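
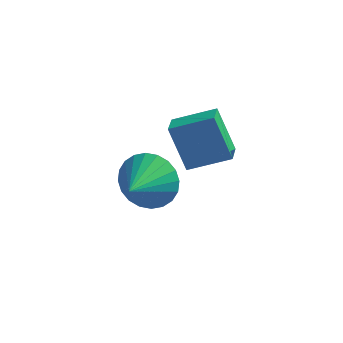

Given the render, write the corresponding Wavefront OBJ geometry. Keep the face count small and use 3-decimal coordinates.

v -3.254 -1.259 -0.747
v -2.737 -0.864 0.038
v -3.466 -2.561 0.047
v -3.108 -0.751 0.125
v -3.502 -0.714 0.079
v -3.858 -0.761 -0.093
v -4.122 -0.884 -0.364
v -4.253 -1.063 -0.694
v -4.233 -1.273 -1.032
v -4.064 -1.48 -1.326
v -3.771 -1.654 -1.533
v -3.399 -1.767 -1.619
v -3.006 -1.803 -1.573
v -2.65 -1.757 -1.401
v -2.386 -1.634 -1.13
v -2.254 -1.454 -0.8
v -2.274 -1.245 -0.462
v -2.444 -1.038 -0.168
v -3.527 2.251 -1.211
v -3.413 1.43 -0.86
v -2.132 2.689 -0.637
v -2.019 1.868 -0.287
v -2.761 1.732 -2.673
v -2.648 0.911 -2.323
v -1.367 2.17 -2.1
v -1.253 1.349 -1.749
f 2 1 4
f 2 4 3
f 4 1 5
f 4 5 3
f 5 1 6
f 5 6 3
f 6 1 7
f 6 7 3
f 7 1 8
f 7 8 3
f 8 1 9
f 8 9 3
f 9 1 10
f 9 10 3
f 10 1 11
f 10 11 3
f 11 1 12
f 11 12 3
f 12 1 13
f 12 13 3
f 13 1 14
f 13 14 3
f 14 1 15
f 14 15 3
f 15 1 16
f 15 16 3
f 16 1 17
f 16 17 3
f 17 1 18
f 17 18 3
f 18 1 2
f 18 2 3
f 20 22 19
f 23 20 19
f 19 22 21
f 21 23 19
f 20 26 22
f 24 20 23
f 24 26 20
f 22 26 21
f 25 23 21
f 21 26 25
f 25 24 23
f 26 24 25



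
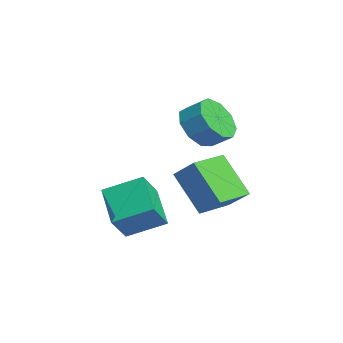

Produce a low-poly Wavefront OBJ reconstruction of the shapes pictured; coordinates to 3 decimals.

v -0.537 2.171 -1
v 0.331 2.777 -0.146
v -1.461 3.477 -0.988
v -0.593 4.083 -0.134
v 0.553 2.957 -2.666
v 1.421 3.563 -1.812
v -0.371 4.263 -2.654
v 0.497 4.869 -1.8
v -0.353 -0.027 -2.324
v -0.027 1.471 -1.636
v 1.247 0.101 -3.359
v 1.573 1.599 -2.671
v 0.367 -0.659 -1.289
v 0.693 0.839 -0.601
v 1.967 -0.531 -2.324
v 2.293 0.967 -1.636
v -0.396 3.04 1.403
v -0.069 3.538 0.527
v 0.403 4.237 1.1
v 0.076 3.74 1.977
v -0.711 3.801 0.736
v -0.239 4.5 1.309
v -1.207 3.708 1.257
v -0.734 4.407 1.83
v -1.322 3.302 1.847
v -0.85 4.002 2.42
v -1.005 2.774 2.229
v -0.533 3.474 2.803
v -0.402 2.371 2.225
v 0.07 3.07 2.798
v 0.203 2.281 1.837
v 0.675 2.98 2.41
v 0.528 2.546 1.245
v 1 3.245 1.818
v 0.421 3.043 0.728
v 0.893 3.742 1.301
f 2 4 1
f 5 2 1
f 1 4 3
f 3 5 1
f 2 8 4
f 6 2 5
f 6 8 2
f 4 8 3
f 7 5 3
f 3 8 7
f 7 6 5
f 8 6 7
f 10 12 9
f 13 10 9
f 9 12 11
f 11 13 9
f 10 16 12
f 14 10 13
f 14 16 10
f 12 16 11
f 15 13 11
f 11 16 15
f 15 14 13
f 16 14 15
f 18 17 21
f 18 21 19
f 19 21 22
f 19 22 20
f 21 17 23
f 21 23 22
f 22 23 24
f 22 24 20
f 23 17 25
f 23 25 24
f 24 25 26
f 24 26 20
f 25 17 27
f 25 27 26
f 26 27 28
f 26 28 20
f 27 17 29
f 27 29 28
f 28 29 30
f 28 30 20
f 29 17 31
f 29 31 30
f 30 31 32
f 30 32 20
f 31 17 33
f 31 33 32
f 32 33 34
f 32 34 20
f 33 17 35
f 33 35 34
f 34 35 36
f 34 36 20
f 35 17 18
f 35 18 36
f 36 18 19
f 36 19 20



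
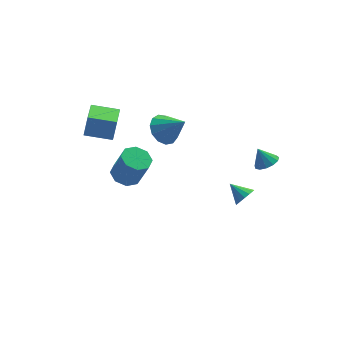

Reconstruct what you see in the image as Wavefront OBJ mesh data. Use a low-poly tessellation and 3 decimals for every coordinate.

v 2.611 -1.417 -3.641
v 2.966 -1.573 -3.106
v 2.169 -0.503 -3.079
v 3.167 -1.365 -3.288
v 3.218 -1.17 -3.564
v 3.108 -1.042 -3.86
v 2.864 -1.014 -4.098
v 2.552 -1.094 -4.213
v 2.256 -1.261 -4.175
v 2.056 -1.469 -3.993
v 2.004 -1.664 -3.717
v 2.115 -1.792 -3.421
v 2.359 -1.82 -3.183
v 2.67 -1.74 -3.068
v -0.724 1.434 1.153
v -0.105 1.116 0.491
v 0.024 0.486 2.307
v 0.119 1.558 0.709
v 0.074 1.96 1.068
v -0.223 2.195 1.454
v -0.68 2.189 1.744
v -1.15 1.942 1.846
v -1.485 1.534 1.728
v -1.579 1.094 1.428
v -1.4 0.762 1.04
v -1.007 0.643 0.688
v -0.524 0.775 0.483
v 2.6 -3.572 1.366
v 2.984 -4.018 1.727
v 2.3 -3.128 2.234
v 3.213 -3.713 1.65
v 3.247 -3.364 1.483
v 3.076 -3.08 1.279
v 2.754 -2.953 1.103
v 2.383 -3.022 1.01
v 2.081 -3.266 1.03
v 1.943 -3.607 1.157
v 2.015 -3.937 1.35
v 2.272 -4.151 1.548
v 2.633 -4.181 1.689
v -4.55 3.069 0.875
v -4.234 3.205 2.118
v -3.793 4.367 0.54
v -3.477 4.503 1.783
v -3.263 2.257 0.637
v -2.947 2.393 1.88
v -2.506 3.555 0.302
v -2.19 3.691 1.545
v -2.706 1.975 -2.333
v -1.926 1.711 -2.615
v -1.495 1.222 -0.97
v -2.274 1.485 -0.687
v -1.926 2.349 -2.426
v -1.495 1.86 -0.78
v -2.383 2.768 -2.181
v -1.951 2.279 -0.536
v -3.028 2.722 -2.026
v -2.597 2.233 -0.38
v -3.485 2.238 -2.05
v -3.054 1.749 -0.405
v -3.485 1.6 -2.24
v -3.054 1.111 -0.594
v -3.029 1.181 -2.484
v -2.597 0.692 -0.839
v -2.383 1.227 -2.64
v -1.952 0.738 -0.994
f 2 1 4
f 2 4 3
f 4 1 5
f 4 5 3
f 5 1 6
f 5 6 3
f 6 1 7
f 6 7 3
f 7 1 8
f 7 8 3
f 8 1 9
f 8 9 3
f 9 1 10
f 9 10 3
f 10 1 11
f 10 11 3
f 11 1 12
f 11 12 3
f 12 1 13
f 12 13 3
f 13 1 14
f 13 14 3
f 14 1 2
f 14 2 3
f 16 15 18
f 16 18 17
f 18 15 19
f 18 19 17
f 19 15 20
f 19 20 17
f 20 15 21
f 20 21 17
f 21 15 22
f 21 22 17
f 22 15 23
f 22 23 17
f 23 15 24
f 23 24 17
f 24 15 25
f 24 25 17
f 25 15 26
f 25 26 17
f 26 15 27
f 26 27 17
f 27 15 16
f 27 16 17
f 29 28 31
f 29 31 30
f 31 28 32
f 31 32 30
f 32 28 33
f 32 33 30
f 33 28 34
f 33 34 30
f 34 28 35
f 34 35 30
f 35 28 36
f 35 36 30
f 36 28 37
f 36 37 30
f 37 28 38
f 37 38 30
f 38 28 39
f 38 39 30
f 39 28 40
f 39 40 30
f 40 28 29
f 40 29 30
f 42 44 41
f 45 42 41
f 41 44 43
f 43 45 41
f 42 48 44
f 46 42 45
f 46 48 42
f 44 48 43
f 47 45 43
f 43 48 47
f 47 46 45
f 48 46 47
f 50 49 53
f 50 53 51
f 51 53 54
f 51 54 52
f 53 49 55
f 53 55 54
f 54 55 56
f 54 56 52
f 55 49 57
f 55 57 56
f 56 57 58
f 56 58 52
f 57 49 59
f 57 59 58
f 58 59 60
f 58 60 52
f 59 49 61
f 59 61 60
f 60 61 62
f 60 62 52
f 61 49 63
f 61 63 62
f 62 63 64
f 62 64 52
f 63 49 65
f 63 65 64
f 64 65 66
f 64 66 52
f 65 49 50
f 65 50 66
f 66 50 51
f 66 51 52



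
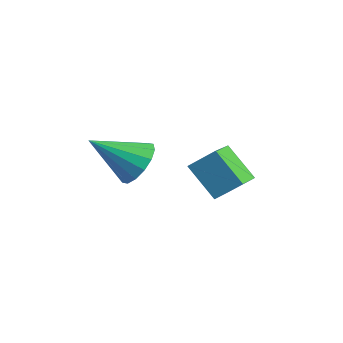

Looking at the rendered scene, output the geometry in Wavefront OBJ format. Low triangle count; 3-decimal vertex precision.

v 0.039 1.119 2.669
v 0.605 0.675 2.548
v -0.599 0.061 3.571
v 0.702 0.876 2.853
v 0.621 1.143 3.108
v 0.384 1.403 3.246
v 0.055 1.587 3.229
v -0.279 1.646 3.062
v -0.528 1.563 2.79
v -0.624 1.362 2.485
v -0.543 1.096 2.229
v -0.306 0.835 2.092
v 0.023 0.651 2.109
v 0.357 0.593 2.276
v 3.107 1.277 2.956
v 2.266 1.076 3.759
v 2.601 2.031 2.615
v 1.76 1.831 3.418
v 3.52 1.809 3.522
v 2.679 1.609 4.325
v 3.014 2.564 3.181
v 2.173 2.363 3.984
f 2 1 4
f 2 4 3
f 4 1 5
f 4 5 3
f 5 1 6
f 5 6 3
f 6 1 7
f 6 7 3
f 7 1 8
f 7 8 3
f 8 1 9
f 8 9 3
f 9 1 10
f 9 10 3
f 10 1 11
f 10 11 3
f 11 1 12
f 11 12 3
f 12 1 13
f 12 13 3
f 13 1 14
f 13 14 3
f 14 1 2
f 14 2 3
f 16 18 15
f 19 16 15
f 15 18 17
f 17 19 15
f 16 22 18
f 20 16 19
f 20 22 16
f 18 22 17
f 21 19 17
f 17 22 21
f 21 20 19
f 22 20 21



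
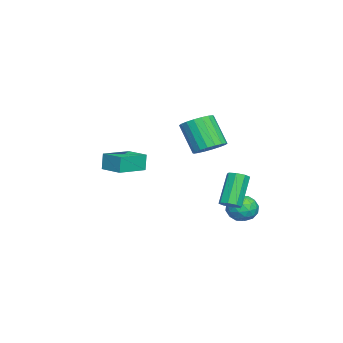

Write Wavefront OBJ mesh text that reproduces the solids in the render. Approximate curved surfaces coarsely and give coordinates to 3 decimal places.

v 0.066 3.522 -2.076
v 0.484 3.966 -1.849
v -0.729 4.182 -0.038
v -1.146 3.738 -0.264
v 0.117 4.169 -2.118
v -1.095 4.384 -0.307
v -0.279 3.993 -2.362
v -1.491 4.208 -0.551
v -0.473 3.541 -2.439
v -1.685 3.757 -0.627
v -0.351 3.078 -2.302
v -1.564 3.294 -0.491
v 0.015 2.876 -2.033
v -1.197 3.091 -0.222
v 0.411 3.052 -1.789
v -0.801 3.267 0.022
v 0.605 3.503 -1.713
v -0.607 3.719 0.099
v -0.266 -3.754 -0.102
v -0.457 -3.732 0.991
v -1.862 -2.694 -0.403
v -2.054 -2.672 0.69
v 0.514 -2.548 0.01
v 0.322 -2.526 1.103
v -1.083 -1.488 -0.291
v -1.274 -1.466 0.802
v 1.826 2.767 2.749
v 2.725 2.817 3.136
v 2.033 1.922 4.858
v 1.134 1.873 4.471
v 2.545 3.194 3.26
v 1.853 2.3 4.982
v 2.223 3.487 3.283
v 1.531 2.593 5.004
v 1.822 3.638 3.2
v 1.13 2.743 4.921
v 1.422 3.616 3.027
v 0.73 2.721 4.749
v 1.102 3.425 2.8
v 0.41 2.531 4.522
v 0.925 3.105 2.563
v 0.233 2.211 4.284
v 0.927 2.718 2.362
v 0.235 1.823 4.084
v 1.107 2.34 2.238
v 0.415 1.446 3.96
v 1.429 2.047 2.216
v 0.737 1.153 3.937
v 1.83 1.897 2.299
v 1.138 1.002 4.02
v 2.23 1.919 2.471
v 1.538 1.024 4.193
v 2.55 2.109 2.698
v 1.858 1.215 4.42
v 2.727 2.429 2.936
v 2.035 1.535 4.657
v -2.958 4.094 -3.654
v -2.169 4.661 -3.476
v -2.231 2.859 -2.944
v -1.442 3.426 -2.766
v -2.29 3.596 -2.289
v -2.74 4.36 -2.727
v -1.66 3.16 -3.693
v -2.11 3.924 -4.131
v -1.367 4.084 -3.5
v -1.756 4.354 -2.632
v -2.644 3.166 -3.788
v -3.033 3.436 -2.92
v -2.627 4.486 -3.627
v -1.773 3.034 -2.793
v -2.271 3.134 -2.512
v -1.807 3.468 -2.408
v -2.963 4.309 -3.187
v -2.499 4.642 -3.083
v -2.57 4.016 -2.385
v -1.901 2.878 -3.337
v -1.437 3.211 -3.233
v -2.593 4.052 -4.012
v -2.129 4.386 -3.908
v -1.83 3.504 -4.035
v -1.692 4.48 -3.537
v -1.264 3.754 -3.12
v -1.393 3.598 -3.664
v -1.657 4.047 -3.922
v -1.921 4.639 -3.027
v -1.493 3.913 -2.61
v -1.992 4.013 -2.329
v -2.256 4.461 -2.587
v -1.449 4.3 -3.041
v -2.907 3.607 -3.81
v -2.479 2.881 -3.393
v -2.144 3.059 -3.833
v -2.408 3.507 -4.091
v -3.136 3.766 -3.3
v -2.708 3.04 -2.883
v -2.743 3.473 -2.498
v -3.007 3.922 -2.756
v -2.951 3.22 -3.379
f 2 1 5
f 2 5 3
f 3 5 6
f 3 6 4
f 5 1 7
f 5 7 6
f 6 7 8
f 6 8 4
f 7 1 9
f 7 9 8
f 8 9 10
f 8 10 4
f 9 1 11
f 9 11 10
f 10 11 12
f 10 12 4
f 11 1 13
f 11 13 12
f 12 13 14
f 12 14 4
f 13 1 15
f 13 15 14
f 14 15 16
f 14 16 4
f 15 1 17
f 15 17 16
f 16 17 18
f 16 18 4
f 17 1 2
f 17 2 18
f 18 2 3
f 18 3 4
f 20 22 19
f 23 20 19
f 19 22 21
f 21 23 19
f 20 26 22
f 24 20 23
f 24 26 20
f 22 26 21
f 25 23 21
f 21 26 25
f 25 24 23
f 26 24 25
f 28 27 31
f 28 31 29
f 29 31 32
f 29 32 30
f 31 27 33
f 31 33 32
f 32 33 34
f 32 34 30
f 33 27 35
f 33 35 34
f 34 35 36
f 34 36 30
f 35 27 37
f 35 37 36
f 36 37 38
f 36 38 30
f 37 27 39
f 37 39 38
f 38 39 40
f 38 40 30
f 39 27 41
f 39 41 40
f 40 41 42
f 40 42 30
f 41 27 43
f 41 43 42
f 42 43 44
f 42 44 30
f 43 27 45
f 43 45 44
f 44 45 46
f 44 46 30
f 45 27 47
f 45 47 46
f 46 47 48
f 46 48 30
f 47 27 49
f 47 49 48
f 48 49 50
f 48 50 30
f 49 27 51
f 49 51 50
f 50 51 52
f 50 52 30
f 51 27 53
f 51 53 52
f 52 53 54
f 52 54 30
f 53 27 55
f 53 55 54
f 54 55 56
f 54 56 30
f 55 27 28
f 55 28 56
f 56 28 29
f 56 29 30
f 57 94 73
f 94 68 97
f 73 97 62
f 94 97 73
f 57 73 69
f 73 62 74
f 69 74 58
f 73 74 69
f 57 69 78
f 69 58 79
f 78 79 64
f 69 79 78
f 57 78 90
f 78 64 93
f 90 93 67
f 78 93 90
f 57 90 94
f 90 67 98
f 94 98 68
f 90 98 94
f 58 74 85
f 74 62 88
f 85 88 66
f 74 88 85
f 62 97 75
f 97 68 96
f 75 96 61
f 97 96 75
f 68 98 95
f 98 67 91
f 95 91 59
f 98 91 95
f 67 93 92
f 93 64 80
f 92 80 63
f 93 80 92
f 64 79 84
f 79 58 81
f 84 81 65
f 79 81 84
f 60 86 72
f 86 66 87
f 72 87 61
f 86 87 72
f 60 72 70
f 72 61 71
f 70 71 59
f 72 71 70
f 60 70 77
f 70 59 76
f 77 76 63
f 70 76 77
f 60 77 82
f 77 63 83
f 82 83 65
f 77 83 82
f 60 82 86
f 82 65 89
f 86 89 66
f 82 89 86
f 61 87 75
f 87 66 88
f 75 88 62
f 87 88 75
f 59 71 95
f 71 61 96
f 95 96 68
f 71 96 95
f 63 76 92
f 76 59 91
f 92 91 67
f 76 91 92
f 65 83 84
f 83 63 80
f 84 80 64
f 83 80 84
f 66 89 85
f 89 65 81
f 85 81 58
f 89 81 85



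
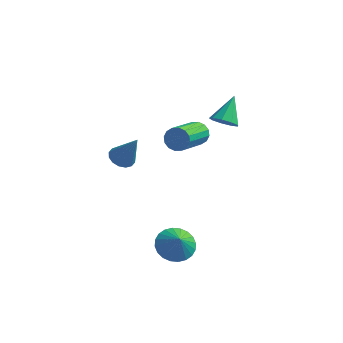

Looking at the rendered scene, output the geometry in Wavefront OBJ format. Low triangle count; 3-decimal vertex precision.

v 2.428 0.494 1.487
v 2.75 0.2 1.005
v 2.414 -1.688 1.931
v 2.092 -1.394 2.413
v 2.984 0.272 1.235
v 2.648 -1.617 2.161
v 3.07 0.403 1.533
v 2.734 -1.486 2.459
v 2.983 0.558 1.819
v 2.647 -1.33 2.745
v 2.748 0.696 2.015
v 2.412 -1.192 2.942
v 2.427 0.781 2.07
v 2.091 -1.108 2.997
v 2.106 0.788 1.969
v 1.77 -1.1 2.895
v 1.872 0.717 1.739
v 1.536 -1.172 2.665
v 1.786 0.586 1.441
v 1.45 -1.303 2.367
v 1.873 0.43 1.155
v 1.537 -1.458 2.081
v 2.108 0.292 0.958
v 1.772 -1.596 1.885
v 2.429 0.208 0.903
v 2.093 -1.681 1.83
v 2.351 -2.404 -4.264
v 2.969 -1.665 -4.155
v 2.709 -2.836 -3.376
v 2.666 -1.536 -3.969
v 2.315 -1.538 -3.829
v 1.969 -1.673 -3.754
v 1.681 -1.919 -3.758
v 1.495 -2.239 -3.838
v 1.44 -2.584 -3.983
v 1.523 -2.901 -4.171
v 1.732 -3.144 -4.373
v 2.036 -3.273 -4.559
v 2.387 -3.27 -4.699
v 2.733 -3.136 -4.773
v 3.021 -2.89 -4.77
v 3.206 -2.57 -4.69
v 3.262 -2.225 -4.545
v 3.179 -1.907 -4.357
v -0.207 -2.306 1.28
v 0.373 -2.193 0.986
v 0.587 -2.434 2.8
v 0.256 -1.884 1.073
v 0.015 -1.688 1.216
v -0.286 -1.658 1.375
v -0.565 -1.801 1.509
v -0.749 -2.08 1.582
v -0.787 -2.42 1.573
v -0.67 -2.729 1.486
v -0.429 -2.924 1.344
v -0.129 -2.955 1.185
v 0.151 -2.811 1.05
v 0.334 -2.532 0.978
v 3.18 2.377 1.045
v 3.667 1.986 1.422
v 3.32 3.563 2.095
v 3.9 2.263 1.078
v 3.796 2.593 0.719
v 3.404 2.823 0.512
v 2.907 2.844 0.555
v 2.538 2.646 0.827
v 2.469 2.323 1.201
v 2.733 2.025 1.502
v 3.206 1.892 1.59
f 2 1 5
f 2 5 3
f 3 5 6
f 3 6 4
f 5 1 7
f 5 7 6
f 6 7 8
f 6 8 4
f 7 1 9
f 7 9 8
f 8 9 10
f 8 10 4
f 9 1 11
f 9 11 10
f 10 11 12
f 10 12 4
f 11 1 13
f 11 13 12
f 12 13 14
f 12 14 4
f 13 1 15
f 13 15 14
f 14 15 16
f 14 16 4
f 15 1 17
f 15 17 16
f 16 17 18
f 16 18 4
f 17 1 19
f 17 19 18
f 18 19 20
f 18 20 4
f 19 1 21
f 19 21 20
f 20 21 22
f 20 22 4
f 21 1 23
f 21 23 22
f 22 23 24
f 22 24 4
f 23 1 25
f 23 25 24
f 24 25 26
f 24 26 4
f 25 1 2
f 25 2 26
f 26 2 3
f 26 3 4
f 28 27 30
f 28 30 29
f 30 27 31
f 30 31 29
f 31 27 32
f 31 32 29
f 32 27 33
f 32 33 29
f 33 27 34
f 33 34 29
f 34 27 35
f 34 35 29
f 35 27 36
f 35 36 29
f 36 27 37
f 36 37 29
f 37 27 38
f 37 38 29
f 38 27 39
f 38 39 29
f 39 27 40
f 39 40 29
f 40 27 41
f 40 41 29
f 41 27 42
f 41 42 29
f 42 27 43
f 42 43 29
f 43 27 44
f 43 44 29
f 44 27 28
f 44 28 29
f 46 45 48
f 46 48 47
f 48 45 49
f 48 49 47
f 49 45 50
f 49 50 47
f 50 45 51
f 50 51 47
f 51 45 52
f 51 52 47
f 52 45 53
f 52 53 47
f 53 45 54
f 53 54 47
f 54 45 55
f 54 55 47
f 55 45 56
f 55 56 47
f 56 45 57
f 56 57 47
f 57 45 58
f 57 58 47
f 58 45 46
f 58 46 47
f 60 59 62
f 60 62 61
f 62 59 63
f 62 63 61
f 63 59 64
f 63 64 61
f 64 59 65
f 64 65 61
f 65 59 66
f 65 66 61
f 66 59 67
f 66 67 61
f 67 59 68
f 67 68 61
f 68 59 69
f 68 69 61
f 69 59 60
f 69 60 61



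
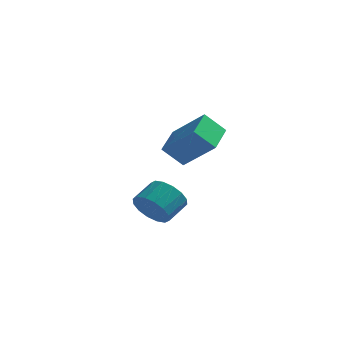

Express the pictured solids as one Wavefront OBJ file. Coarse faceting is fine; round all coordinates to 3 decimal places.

v 0.544 -0.977 0.089
v 1.209 -1.016 -0.316
v 1.562 -0.201 0.186
v 0.896 -0.163 0.591
v 0.968 -0.777 -0.534
v 1.321 0.038 -0.032
v 0.613 -0.592 -0.585
v 0.965 0.223 -0.083
v 0.239 -0.51 -0.456
v 0.592 0.305 0.046
v -0.053 -0.553 -0.18
v 0.3 0.262 0.322
v -0.185 -0.71 0.167
v 0.168 0.105 0.669
v -0.122 -0.939 0.494
v 0.231 -0.124 0.996
v 0.119 -1.178 0.712
v 0.472 -0.363 1.214
v 0.475 -1.363 0.763
v 0.827 -0.548 1.265
v 0.848 -1.445 0.634
v 1.201 -0.63 1.136
v 1.14 -1.402 0.358
v 1.493 -0.587 0.86
v 1.272 -1.245 0.011
v 1.625 -0.43 0.513
v -0.413 2.787 1.55
v 0.901 2.458 2.657
v -0.447 4.108 1.982
v 0.867 3.779 3.09
v 0.313 3.061 0.77
v 1.627 2.732 1.878
v 0.279 4.382 1.203
v 1.593 4.053 2.31
f 2 1 5
f 2 5 3
f 3 5 6
f 3 6 4
f 5 1 7
f 5 7 6
f 6 7 8
f 6 8 4
f 7 1 9
f 7 9 8
f 8 9 10
f 8 10 4
f 9 1 11
f 9 11 10
f 10 11 12
f 10 12 4
f 11 1 13
f 11 13 12
f 12 13 14
f 12 14 4
f 13 1 15
f 13 15 14
f 14 15 16
f 14 16 4
f 15 1 17
f 15 17 16
f 16 17 18
f 16 18 4
f 17 1 19
f 17 19 18
f 18 19 20
f 18 20 4
f 19 1 21
f 19 21 20
f 20 21 22
f 20 22 4
f 21 1 23
f 21 23 22
f 22 23 24
f 22 24 4
f 23 1 25
f 23 25 24
f 24 25 26
f 24 26 4
f 25 1 2
f 25 2 26
f 26 2 3
f 26 3 4
f 28 30 27
f 31 28 27
f 27 30 29
f 29 31 27
f 28 34 30
f 32 28 31
f 32 34 28
f 30 34 29
f 33 31 29
f 29 34 33
f 33 32 31
f 34 32 33



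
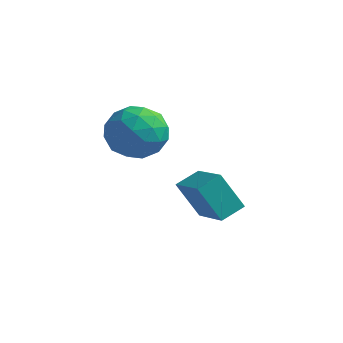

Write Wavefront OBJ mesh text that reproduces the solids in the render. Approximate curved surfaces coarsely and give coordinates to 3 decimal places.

v 1.686 2.74 0.108
v 2.065 3.576 0.453
v 0.334 3.636 -0.576
v 0.713 4.471 -0.231
v 2.487 2.929 -1.229
v 2.866 3.764 -0.884
v 1.135 3.824 -1.913
v 1.514 4.66 -1.568
v -0.998 2.88 2.321
v -0.09 2.833 1.659
v -0.37 1.467 3.281
v 0.538 1.42 2.619
v 0.4 2.286 3.324
v 0.012 3.159 2.731
v -0.472 1.141 2.209
v -0.86 2.014 1.616
v 0.235 1.759 1.589
v 0.774 2.466 2.278
v -1.234 1.834 2.662
v -0.695 2.541 3.351
v -0.6 2.981 1.906
v 0.14 1.319 3.034
v 0.058 1.828 3.449
v 0.592 1.801 3.059
v -0.539 3.172 2.536
v -0.006 3.145 2.146
v 0.283 2.823 3.125
v -0.454 1.155 2.794
v 0.079 1.128 2.404
v -1.052 2.499 1.881
v -0.518 2.472 1.491
v -0.743 1.477 1.815
v 0.125 2.322 1.475
v 0.495 1.491 2.04
v -0.099 1.327 1.799
v -0.327 1.84 1.45
v 0.442 2.738 1.88
v 0.812 1.907 2.445
v 0.731 2.416 2.859
v 0.502 2.929 2.51
v 0.633 2.106 1.84
v -1.272 2.393 2.495
v -0.902 1.562 3.06
v -0.962 1.371 2.43
v -1.191 1.884 2.081
v -0.955 2.809 2.9
v -0.585 1.978 3.465
v -0.133 2.46 3.49
v -0.361 2.973 3.141
v -1.093 2.194 3.1
f 2 4 1
f 5 2 1
f 1 4 3
f 3 5 1
f 2 8 4
f 6 2 5
f 6 8 2
f 4 8 3
f 7 5 3
f 3 8 7
f 7 6 5
f 8 6 7
f 9 46 25
f 46 20 49
f 25 49 14
f 46 49 25
f 9 25 21
f 25 14 26
f 21 26 10
f 25 26 21
f 9 21 30
f 21 10 31
f 30 31 16
f 21 31 30
f 9 30 42
f 30 16 45
f 42 45 19
f 30 45 42
f 9 42 46
f 42 19 50
f 46 50 20
f 42 50 46
f 10 26 37
f 26 14 40
f 37 40 18
f 26 40 37
f 14 49 27
f 49 20 48
f 27 48 13
f 49 48 27
f 20 50 47
f 50 19 43
f 47 43 11
f 50 43 47
f 19 45 44
f 45 16 32
f 44 32 15
f 45 32 44
f 16 31 36
f 31 10 33
f 36 33 17
f 31 33 36
f 12 38 24
f 38 18 39
f 24 39 13
f 38 39 24
f 12 24 22
f 24 13 23
f 22 23 11
f 24 23 22
f 12 22 29
f 22 11 28
f 29 28 15
f 22 28 29
f 12 29 34
f 29 15 35
f 34 35 17
f 29 35 34
f 12 34 38
f 34 17 41
f 38 41 18
f 34 41 38
f 13 39 27
f 39 18 40
f 27 40 14
f 39 40 27
f 11 23 47
f 23 13 48
f 47 48 20
f 23 48 47
f 15 28 44
f 28 11 43
f 44 43 19
f 28 43 44
f 17 35 36
f 35 15 32
f 36 32 16
f 35 32 36
f 18 41 37
f 41 17 33
f 37 33 10
f 41 33 37



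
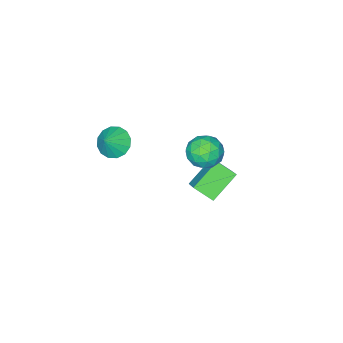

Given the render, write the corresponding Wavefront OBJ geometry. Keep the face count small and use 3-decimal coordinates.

v 2.224 0.022 3.234
v 2.64 0.738 2.655
v 3.076 0.218 4.086
v 2.288 0.989 2.948
v 1.919 0.981 3.319
v 1.632 0.716 3.666
v 1.504 0.265 3.898
v 1.569 -0.251 3.952
v 1.809 -0.694 3.813
v 2.161 -0.945 3.52
v 2.53 -0.937 3.149
v 2.817 -0.672 2.802
v 2.945 -0.221 2.57
v 2.88 0.295 2.516
v -5.444 1.24 -3.867
v -4.923 0.173 -3.088
v -4.671 2.428 -2.758
v -4.15 1.361 -1.979
v -3.67 1.219 -5.081
v -3.149 0.152 -4.302
v -2.897 2.407 -3.972
v -2.376 1.34 -3.193
v -2.571 3.082 1.616
v -1.496 2.744 1.476
v -3.124 1.836 0.384
v -2.049 1.498 0.244
v -2.588 1.288 1.221
v -2.247 2.058 1.983
v -2.373 2.522 -0.123
v -2.032 3.292 0.639
v -1.374 2.398 0.402
v -1.507 1.635 1.233
v -3.113 2.945 0.627
v -3.246 2.182 1.458
v -1.986 3.022 1.654
v -2.634 1.558 0.206
v -2.951 1.434 0.78
v -2.32 1.235 0.698
v -2.426 2.619 1.952
v -1.795 2.42 1.87
v -2.436 1.565 1.72
v -2.825 2.16 -0.01
v -2.194 1.961 -0.092
v -2.3 3.345 1.162
v -1.669 3.146 1.08
v -2.184 3.015 0.14
v -1.282 2.62 0.941
v -1.606 1.888 0.216
v -1.797 2.49 0.001
v -1.597 2.942 0.448
v -1.36 2.172 1.429
v -1.684 1.439 0.705
v -2.001 1.316 1.279
v -1.8 1.768 1.727
v -1.288 1.968 0.797
v -2.936 3.141 1.155
v -3.26 2.408 0.431
v -2.82 2.812 0.133
v -2.619 3.264 0.581
v -3.014 2.692 1.644
v -3.338 1.96 0.919
v -3.023 1.638 1.412
v -2.823 2.09 1.859
v -3.332 2.612 1.063
f 2 1 4
f 2 4 3
f 4 1 5
f 4 5 3
f 5 1 6
f 5 6 3
f 6 1 7
f 6 7 3
f 7 1 8
f 7 8 3
f 8 1 9
f 8 9 3
f 9 1 10
f 9 10 3
f 10 1 11
f 10 11 3
f 11 1 12
f 11 12 3
f 12 1 13
f 12 13 3
f 13 1 14
f 13 14 3
f 14 1 2
f 14 2 3
f 16 18 15
f 19 16 15
f 15 18 17
f 17 19 15
f 16 22 18
f 20 16 19
f 20 22 16
f 18 22 17
f 21 19 17
f 17 22 21
f 21 20 19
f 22 20 21
f 23 60 39
f 60 34 63
f 39 63 28
f 60 63 39
f 23 39 35
f 39 28 40
f 35 40 24
f 39 40 35
f 23 35 44
f 35 24 45
f 44 45 30
f 35 45 44
f 23 44 56
f 44 30 59
f 56 59 33
f 44 59 56
f 23 56 60
f 56 33 64
f 60 64 34
f 56 64 60
f 24 40 51
f 40 28 54
f 51 54 32
f 40 54 51
f 28 63 41
f 63 34 62
f 41 62 27
f 63 62 41
f 34 64 61
f 64 33 57
f 61 57 25
f 64 57 61
f 33 59 58
f 59 30 46
f 58 46 29
f 59 46 58
f 30 45 50
f 45 24 47
f 50 47 31
f 45 47 50
f 26 52 38
f 52 32 53
f 38 53 27
f 52 53 38
f 26 38 36
f 38 27 37
f 36 37 25
f 38 37 36
f 26 36 43
f 36 25 42
f 43 42 29
f 36 42 43
f 26 43 48
f 43 29 49
f 48 49 31
f 43 49 48
f 26 48 52
f 48 31 55
f 52 55 32
f 48 55 52
f 27 53 41
f 53 32 54
f 41 54 28
f 53 54 41
f 25 37 61
f 37 27 62
f 61 62 34
f 37 62 61
f 29 42 58
f 42 25 57
f 58 57 33
f 42 57 58
f 31 49 50
f 49 29 46
f 50 46 30
f 49 46 50
f 32 55 51
f 55 31 47
f 51 47 24
f 55 47 51



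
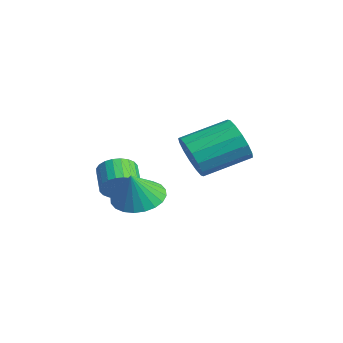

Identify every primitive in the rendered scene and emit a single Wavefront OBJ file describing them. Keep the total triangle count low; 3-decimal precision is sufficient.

v -3.016 -1.322 1.912
v -2.574 -1.009 2.54
v -3.621 -0.765 3.157
v -4.064 -1.078 2.528
v -2.619 -0.745 2.358
v -3.667 -0.501 2.974
v -2.726 -0.569 2.107
v -3.774 -0.325 2.724
v -2.876 -0.508 1.827
v -3.924 -0.264 2.444
v -3.048 -0.571 1.56
v -4.096 -0.327 2.176
v -3.215 -0.748 1.346
v -4.263 -0.504 1.963
v -3.352 -1.012 1.219
v -4.4 -0.768 1.835
v -3.437 -1.324 1.197
v -4.485 -1.08 1.813
v -3.459 -1.635 1.283
v -4.506 -1.391 1.9
v -3.413 -1.899 1.466
v -4.461 -1.655 2.082
v -3.306 -2.075 1.716
v -4.354 -1.831 2.333
v -3.156 -2.136 1.996
v -4.204 -1.892 2.613
v -2.984 -2.073 2.264
v -4.032 -1.829 2.88
v -2.817 -1.896 2.477
v -3.865 -1.652 3.094
v -2.68 -1.632 2.605
v -3.728 -1.388 3.221
v -2.595 -1.32 2.627
v -3.643 -1.076 3.243
v -2.26 1.314 3.458
v -1.803 0.905 4.347
v -1.583 2.897 5.151
v -2.04 3.306 4.262
v -1.378 0.999 3.996
v -1.158 2.992 4.8
v -1.189 1.178 3.502
v -0.97 3.171 4.305
v -1.287 1.393 2.995
v -1.068 3.386 3.799
v -1.646 1.587 2.612
v -1.427 3.58 3.416
v -2.169 1.708 2.457
v -1.95 3.7 3.26
v -2.717 1.723 2.569
v -2.497 3.715 3.373
v -3.142 1.628 2.92
v -2.922 3.621 3.724
v -3.33 1.449 3.415
v -3.111 3.442 4.218
v -3.232 1.234 3.921
v -3.013 3.227 4.725
v -2.873 1.04 4.304
v -2.654 3.033 5.108
v -2.35 0.92 4.46
v -2.131 2.912 5.263
v -0.001 -1.72 2.647
v 1.006 -1.441 2.416
v 0.421 -2.18 3.933
v 0.862 -1.09 2.589
v 0.586 -0.834 2.771
v 0.221 -0.714 2.933
v -0.178 -0.746 3.053
v -0.549 -0.927 3.11
v -0.838 -1.228 3.097
v -0.999 -1.605 3.015
v -1.008 -1.999 2.877
v -0.864 -2.35 2.704
v -0.588 -2.606 2.522
v -0.223 -2.727 2.36
v 0.176 -2.694 2.241
v 0.548 -2.513 2.183
v 0.836 -2.212 2.197
v 0.997 -1.835 2.278
f 2 1 5
f 2 5 3
f 3 5 6
f 3 6 4
f 5 1 7
f 5 7 6
f 6 7 8
f 6 8 4
f 7 1 9
f 7 9 8
f 8 9 10
f 8 10 4
f 9 1 11
f 9 11 10
f 10 11 12
f 10 12 4
f 11 1 13
f 11 13 12
f 12 13 14
f 12 14 4
f 13 1 15
f 13 15 14
f 14 15 16
f 14 16 4
f 15 1 17
f 15 17 16
f 16 17 18
f 16 18 4
f 17 1 19
f 17 19 18
f 18 19 20
f 18 20 4
f 19 1 21
f 19 21 20
f 20 21 22
f 20 22 4
f 21 1 23
f 21 23 22
f 22 23 24
f 22 24 4
f 23 1 25
f 23 25 24
f 24 25 26
f 24 26 4
f 25 1 27
f 25 27 26
f 26 27 28
f 26 28 4
f 27 1 29
f 27 29 28
f 28 29 30
f 28 30 4
f 29 1 31
f 29 31 30
f 30 31 32
f 30 32 4
f 31 1 33
f 31 33 32
f 32 33 34
f 32 34 4
f 33 1 2
f 33 2 34
f 34 2 3
f 34 3 4
f 36 35 39
f 36 39 37
f 37 39 40
f 37 40 38
f 39 35 41
f 39 41 40
f 40 41 42
f 40 42 38
f 41 35 43
f 41 43 42
f 42 43 44
f 42 44 38
f 43 35 45
f 43 45 44
f 44 45 46
f 44 46 38
f 45 35 47
f 45 47 46
f 46 47 48
f 46 48 38
f 47 35 49
f 47 49 48
f 48 49 50
f 48 50 38
f 49 35 51
f 49 51 50
f 50 51 52
f 50 52 38
f 51 35 53
f 51 53 52
f 52 53 54
f 52 54 38
f 53 35 55
f 53 55 54
f 54 55 56
f 54 56 38
f 55 35 57
f 55 57 56
f 56 57 58
f 56 58 38
f 57 35 59
f 57 59 58
f 58 59 60
f 58 60 38
f 59 35 36
f 59 36 60
f 60 36 37
f 60 37 38
f 62 61 64
f 62 64 63
f 64 61 65
f 64 65 63
f 65 61 66
f 65 66 63
f 66 61 67
f 66 67 63
f 67 61 68
f 67 68 63
f 68 61 69
f 68 69 63
f 69 61 70
f 69 70 63
f 70 61 71
f 70 71 63
f 71 61 72
f 71 72 63
f 72 61 73
f 72 73 63
f 73 61 74
f 73 74 63
f 74 61 75
f 74 75 63
f 75 61 76
f 75 76 63
f 76 61 77
f 76 77 63
f 77 61 78
f 77 78 63
f 78 61 62
f 78 62 63



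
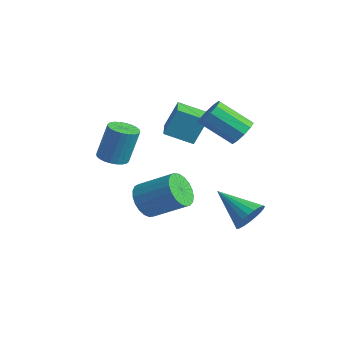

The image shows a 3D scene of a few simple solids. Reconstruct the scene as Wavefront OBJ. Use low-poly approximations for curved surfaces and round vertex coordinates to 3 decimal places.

v 2.949 2.525 -3.663
v 3.4 2.024 -3.098
v 1.191 2.055 -2.677
v 3.406 2.35 -2.932
v 3.333 2.706 -2.893
v 3.194 3.031 -2.986
v 3.012 3.269 -3.197
v 2.819 3.378 -3.488
v 2.649 3.34 -3.81
v 2.53 3.16 -4.106
v 2.484 2.871 -4.326
v 2.519 2.523 -4.431
v 2.627 2.174 -4.404
v 2.792 1.887 -4.248
v 2.983 1.71 -3.991
v 3.169 1.673 -3.678
v 3.316 1.785 -3.362
v -1.796 -1.433 -0.721
v -1.292 -0.927 -0.913
v -1.12 -0.42 0.868
v -1.624 -0.927 1.061
v -1.536 -0.774 -0.933
v -1.364 -0.267 0.848
v -1.819 -0.721 -0.921
v -1.648 -0.215 0.861
v -2.099 -0.777 -0.878
v -1.928 -0.271 0.904
v -2.333 -0.933 -0.811
v -2.162 -0.426 0.97
v -2.485 -1.165 -0.731
v -2.314 -0.658 1.051
v -2.532 -1.437 -0.649
v -2.361 -0.931 1.133
v -2.467 -1.71 -0.578
v -2.296 -1.203 1.204
v -2.3 -1.94 -0.528
v -2.128 -1.433 1.253
v -2.056 -2.093 -0.508
v -1.884 -1.586 1.273
v -1.772 -2.145 -0.521
v -1.601 -1.639 1.261
v -1.492 -2.089 -0.564
v -1.321 -1.583 1.218
v -1.258 -1.934 -0.63
v -1.087 -1.427 1.151
v -1.106 -1.702 -0.711
v -0.935 -1.195 1.071
v -1.059 -1.429 -0.793
v -0.888 -0.923 0.989
v -1.124 -1.157 -0.864
v -0.953 -0.65 0.918
v 1.976 2.789 1.113
v 2.228 3.193 1.718
v 1.056 2.255 2.833
v 0.804 1.851 2.227
v 1.86 3.427 1.528
v 0.688 2.489 2.643
v 1.536 3.418 1.179
v 0.364 2.479 2.294
v 1.38 3.168 0.805
v 0.208 2.229 1.92
v 1.452 2.774 0.549
v 0.28 1.835 1.664
v 1.724 2.385 0.507
v 0.552 1.447 1.622
v 2.092 2.151 0.697
v 0.92 1.213 1.812
v 2.416 2.161 1.046
v 1.244 1.222 2.161
v 2.572 2.411 1.42
v 1.4 1.472 2.535
v 2.5 2.805 1.676
v 1.328 1.866 2.791
v 1.698 -2.215 -1.436
v 2.204 -2.131 -2.187
v 3.489 -1.2 -1.216
v 2.982 -1.285 -0.464
v 1.99 -1.82 -2.201
v 3.274 -0.889 -1.23
v 1.725 -1.577 -2.083
v 3.009 -0.646 -1.112
v 1.455 -1.444 -1.853
v 2.739 -0.514 -0.882
v 1.227 -1.445 -1.551
v 2.512 -0.514 -0.58
v 1.081 -1.579 -1.229
v 2.365 -0.648 -0.258
v 1.041 -1.823 -0.943
v 2.326 -0.892 0.028
v 1.115 -2.135 -0.741
v 2.399 -1.204 0.23
v 1.289 -2.461 -0.66
v 2.574 -1.53 0.311
v 1.535 -2.744 -0.713
v 2.819 -1.813 0.258
v 1.808 -2.936 -0.891
v 3.093 -2.005 0.08
v 2.062 -3.003 -1.163
v 3.347 -2.072 -0.192
v 2.254 -2.934 -1.482
v 3.538 -2.004 -0.511
v 2.349 -2.741 -1.793
v 3.633 -1.81 -0.822
v 2.331 -2.457 -2.042
v 3.616 -1.526 -1.071
v -2.52 1.932 -0.118
v -2.355 2.575 1.238
v -1.605 2.912 -0.694
v -1.44 3.556 0.662
v -1.34 1.004 0.178
v -1.175 1.648 1.534
v -0.425 1.985 -0.398
v -0.26 2.628 0.958
f 2 1 4
f 2 4 3
f 4 1 5
f 4 5 3
f 5 1 6
f 5 6 3
f 6 1 7
f 6 7 3
f 7 1 8
f 7 8 3
f 8 1 9
f 8 9 3
f 9 1 10
f 9 10 3
f 10 1 11
f 10 11 3
f 11 1 12
f 11 12 3
f 12 1 13
f 12 13 3
f 13 1 14
f 13 14 3
f 14 1 15
f 14 15 3
f 15 1 16
f 15 16 3
f 16 1 17
f 16 17 3
f 17 1 2
f 17 2 3
f 19 18 22
f 19 22 20
f 20 22 23
f 20 23 21
f 22 18 24
f 22 24 23
f 23 24 25
f 23 25 21
f 24 18 26
f 24 26 25
f 25 26 27
f 25 27 21
f 26 18 28
f 26 28 27
f 27 28 29
f 27 29 21
f 28 18 30
f 28 30 29
f 29 30 31
f 29 31 21
f 30 18 32
f 30 32 31
f 31 32 33
f 31 33 21
f 32 18 34
f 32 34 33
f 33 34 35
f 33 35 21
f 34 18 36
f 34 36 35
f 35 36 37
f 35 37 21
f 36 18 38
f 36 38 37
f 37 38 39
f 37 39 21
f 38 18 40
f 38 40 39
f 39 40 41
f 39 41 21
f 40 18 42
f 40 42 41
f 41 42 43
f 41 43 21
f 42 18 44
f 42 44 43
f 43 44 45
f 43 45 21
f 44 18 46
f 44 46 45
f 45 46 47
f 45 47 21
f 46 18 48
f 46 48 47
f 47 48 49
f 47 49 21
f 48 18 50
f 48 50 49
f 49 50 51
f 49 51 21
f 50 18 19
f 50 19 51
f 51 19 20
f 51 20 21
f 53 52 56
f 53 56 54
f 54 56 57
f 54 57 55
f 56 52 58
f 56 58 57
f 57 58 59
f 57 59 55
f 58 52 60
f 58 60 59
f 59 60 61
f 59 61 55
f 60 52 62
f 60 62 61
f 61 62 63
f 61 63 55
f 62 52 64
f 62 64 63
f 63 64 65
f 63 65 55
f 64 52 66
f 64 66 65
f 65 66 67
f 65 67 55
f 66 52 68
f 66 68 67
f 67 68 69
f 67 69 55
f 68 52 70
f 68 70 69
f 69 70 71
f 69 71 55
f 70 52 72
f 70 72 71
f 71 72 73
f 71 73 55
f 72 52 53
f 72 53 73
f 73 53 54
f 73 54 55
f 75 74 78
f 75 78 76
f 76 78 79
f 76 79 77
f 78 74 80
f 78 80 79
f 79 80 81
f 79 81 77
f 80 74 82
f 80 82 81
f 81 82 83
f 81 83 77
f 82 74 84
f 82 84 83
f 83 84 85
f 83 85 77
f 84 74 86
f 84 86 85
f 85 86 87
f 85 87 77
f 86 74 88
f 86 88 87
f 87 88 89
f 87 89 77
f 88 74 90
f 88 90 89
f 89 90 91
f 89 91 77
f 90 74 92
f 90 92 91
f 91 92 93
f 91 93 77
f 92 74 94
f 92 94 93
f 93 94 95
f 93 95 77
f 94 74 96
f 94 96 95
f 95 96 97
f 95 97 77
f 96 74 98
f 96 98 97
f 97 98 99
f 97 99 77
f 98 74 100
f 98 100 99
f 99 100 101
f 99 101 77
f 100 74 102
f 100 102 101
f 101 102 103
f 101 103 77
f 102 74 104
f 102 104 103
f 103 104 105
f 103 105 77
f 104 74 75
f 104 75 105
f 105 75 76
f 105 76 77
f 107 109 106
f 110 107 106
f 106 109 108
f 108 110 106
f 107 113 109
f 111 107 110
f 111 113 107
f 109 113 108
f 112 110 108
f 108 113 112
f 112 111 110
f 113 111 112



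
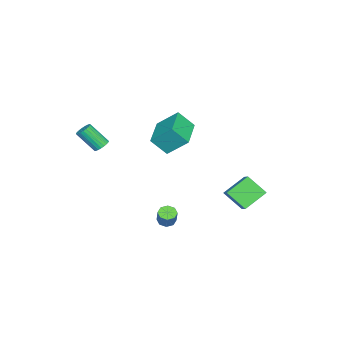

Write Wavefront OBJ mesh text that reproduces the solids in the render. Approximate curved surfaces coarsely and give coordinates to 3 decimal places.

v 3.895 -3.142 3.052
v 4.413 -3.093 3.056
v 4.502 -4.129 4.232
v 3.985 -4.178 4.228
v 4.358 -2.948 3.188
v 4.448 -3.984 4.364
v 4.233 -2.833 3.298
v 4.323 -3.869 4.475
v 4.057 -2.765 3.372
v 4.146 -3.801 4.548
v 3.856 -2.754 3.396
v 3.945 -3.791 4.573
v 3.661 -2.803 3.369
v 3.75 -3.839 4.545
v 3.501 -2.903 3.293
v 3.591 -3.939 4.469
v 3.402 -3.039 3.18
v 3.491 -4.075 4.356
v 3.378 -3.191 3.048
v 3.467 -4.227 4.224
v 3.432 -3.336 2.916
v 3.522 -4.372 4.092
v 3.557 -3.451 2.805
v 3.647 -4.487 3.982
v 3.734 -3.519 2.732
v 3.823 -4.555 3.908
v 3.935 -3.529 2.707
v 4.024 -4.566 3.884
v 4.13 -3.481 2.735
v 4.219 -4.517 3.911
v 4.289 -3.381 2.811
v 4.379 -4.417 3.987
v 4.389 -3.245 2.924
v 4.478 -4.281 4.1
v -2.91 2.849 -4.977
v -3.033 1.658 -3.931
v -4.069 3.753 -4.084
v -4.192 2.562 -3.038
v -1.948 3.378 -4.262
v -2.071 2.187 -3.216
v -3.107 4.282 -3.369
v -3.23 3.091 -2.323
v 0.135 -0.315 2.278
v 0.394 -1.203 3.289
v 0.018 0.914 3.387
v 0.278 0.026 4.398
v 2.162 0.054 2.082
v 2.422 -0.834 3.093
v 2.046 1.283 3.191
v 2.305 0.395 4.202
v 2.118 0 -3.416
v 2.589 0.159 -3.674
v 3.014 0.378 -2.761
v 2.542 0.22 -2.504
v 2.313 0.483 -3.623
v 2.737 0.702 -2.711
v 1.922 0.524 -3.451
v 2.347 0.743 -2.539
v 1.646 0.258 -3.259
v 2.071 0.478 -2.346
v 1.646 -0.158 -3.159
v 2.071 0.061 -2.246
v 1.923 -0.482 -3.209
v 2.347 -0.263 -2.297
v 2.313 -0.523 -3.381
v 2.738 -0.304 -2.469
v 2.589 -0.258 -3.574
v 3.014 -0.038 -2.661
f 2 1 5
f 2 5 3
f 3 5 6
f 3 6 4
f 5 1 7
f 5 7 6
f 6 7 8
f 6 8 4
f 7 1 9
f 7 9 8
f 8 9 10
f 8 10 4
f 9 1 11
f 9 11 10
f 10 11 12
f 10 12 4
f 11 1 13
f 11 13 12
f 12 13 14
f 12 14 4
f 13 1 15
f 13 15 14
f 14 15 16
f 14 16 4
f 15 1 17
f 15 17 16
f 16 17 18
f 16 18 4
f 17 1 19
f 17 19 18
f 18 19 20
f 18 20 4
f 19 1 21
f 19 21 20
f 20 21 22
f 20 22 4
f 21 1 23
f 21 23 22
f 22 23 24
f 22 24 4
f 23 1 25
f 23 25 24
f 24 25 26
f 24 26 4
f 25 1 27
f 25 27 26
f 26 27 28
f 26 28 4
f 27 1 29
f 27 29 28
f 28 29 30
f 28 30 4
f 29 1 31
f 29 31 30
f 30 31 32
f 30 32 4
f 31 1 33
f 31 33 32
f 32 33 34
f 32 34 4
f 33 1 2
f 33 2 34
f 34 2 3
f 34 3 4
f 36 38 35
f 39 36 35
f 35 38 37
f 37 39 35
f 36 42 38
f 40 36 39
f 40 42 36
f 38 42 37
f 41 39 37
f 37 42 41
f 41 40 39
f 42 40 41
f 44 46 43
f 47 44 43
f 43 46 45
f 45 47 43
f 44 50 46
f 48 44 47
f 48 50 44
f 46 50 45
f 49 47 45
f 45 50 49
f 49 48 47
f 50 48 49
f 52 51 55
f 52 55 53
f 53 55 56
f 53 56 54
f 55 51 57
f 55 57 56
f 56 57 58
f 56 58 54
f 57 51 59
f 57 59 58
f 58 59 60
f 58 60 54
f 59 51 61
f 59 61 60
f 60 61 62
f 60 62 54
f 61 51 63
f 61 63 62
f 62 63 64
f 62 64 54
f 63 51 65
f 63 65 64
f 64 65 66
f 64 66 54
f 65 51 67
f 65 67 66
f 66 67 68
f 66 68 54
f 67 51 52
f 67 52 68
f 68 52 53
f 68 53 54



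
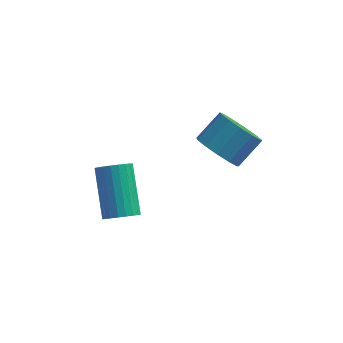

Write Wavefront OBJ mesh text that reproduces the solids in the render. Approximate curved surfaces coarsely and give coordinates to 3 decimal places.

v -0.968 0.626 -0.387
v -0.525 0.799 -0.954
v 0.05 1.407 -0.321
v -0.392 1.234 0.247
v -0.83 1.084 -0.952
v -0.254 1.692 -0.318
v -1.178 1.224 -0.77
v -0.602 1.832 -0.136
v -1.459 1.174 -0.466
v -0.883 1.782 0.168
v -1.585 0.95 -0.137
v -1.009 1.558 0.496
v -1.514 0.623 0.112
v -0.939 1.231 0.746
v -1.27 0.298 0.203
v -0.695 0.905 0.837
v -0.931 0.076 0.107
v -0.355 0.684 0.741
v -0.602 0.029 -0.146
v -0.027 0.637 0.487
v -0.39 0.172 -0.476
v 0.185 0.78 0.158
v -0.362 0.459 -0.777
v 0.214 1.067 -0.143
v -3.498 -0.41 -2.66
v -3.107 -0.1 -2.866
v -3.49 1.1 -1.786
v -3.882 0.79 -1.58
v -3.271 -0.045 -2.986
v -3.654 1.156 -1.906
v -3.47 -0.045 -3.056
v -3.853 1.156 -1.976
v -3.673 -0.1 -3.067
v -4.056 1.1 -1.986
v -3.849 -0.203 -3.015
v -4.232 0.998 -1.935
v -3.972 -0.338 -2.909
v -4.355 0.863 -1.829
v -4.023 -0.483 -2.765
v -4.406 0.718 -1.685
v -3.994 -0.618 -2.606
v -4.377 0.583 -1.525
v -3.89 -0.72 -2.454
v -4.273 0.48 -1.374
v -3.726 -0.776 -2.334
v -4.109 0.425 -1.254
v -3.527 -0.776 -2.264
v -3.91 0.425 -1.184
v -3.324 -0.72 -2.254
v -3.707 0.48 -1.173
v -3.148 -0.618 -2.305
v -3.531 0.583 -1.225
v -3.025 -0.483 -2.411
v -3.408 0.718 -1.331
v -2.974 -0.338 -2.555
v -3.357 0.863 -1.475
v -3.003 -0.203 -2.715
v -3.386 0.998 -1.634
f 2 1 5
f 2 5 3
f 3 5 6
f 3 6 4
f 5 1 7
f 5 7 6
f 6 7 8
f 6 8 4
f 7 1 9
f 7 9 8
f 8 9 10
f 8 10 4
f 9 1 11
f 9 11 10
f 10 11 12
f 10 12 4
f 11 1 13
f 11 13 12
f 12 13 14
f 12 14 4
f 13 1 15
f 13 15 14
f 14 15 16
f 14 16 4
f 15 1 17
f 15 17 16
f 16 17 18
f 16 18 4
f 17 1 19
f 17 19 18
f 18 19 20
f 18 20 4
f 19 1 21
f 19 21 20
f 20 21 22
f 20 22 4
f 21 1 23
f 21 23 22
f 22 23 24
f 22 24 4
f 23 1 2
f 23 2 24
f 24 2 3
f 24 3 4
f 26 25 29
f 26 29 27
f 27 29 30
f 27 30 28
f 29 25 31
f 29 31 30
f 30 31 32
f 30 32 28
f 31 25 33
f 31 33 32
f 32 33 34
f 32 34 28
f 33 25 35
f 33 35 34
f 34 35 36
f 34 36 28
f 35 25 37
f 35 37 36
f 36 37 38
f 36 38 28
f 37 25 39
f 37 39 38
f 38 39 40
f 38 40 28
f 39 25 41
f 39 41 40
f 40 41 42
f 40 42 28
f 41 25 43
f 41 43 42
f 42 43 44
f 42 44 28
f 43 25 45
f 43 45 44
f 44 45 46
f 44 46 28
f 45 25 47
f 45 47 46
f 46 47 48
f 46 48 28
f 47 25 49
f 47 49 48
f 48 49 50
f 48 50 28
f 49 25 51
f 49 51 50
f 50 51 52
f 50 52 28
f 51 25 53
f 51 53 52
f 52 53 54
f 52 54 28
f 53 25 55
f 53 55 54
f 54 55 56
f 54 56 28
f 55 25 57
f 55 57 56
f 56 57 58
f 56 58 28
f 57 25 26
f 57 26 58
f 58 26 27
f 58 27 28



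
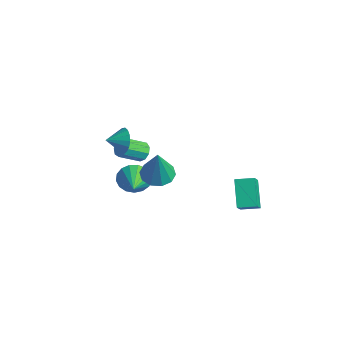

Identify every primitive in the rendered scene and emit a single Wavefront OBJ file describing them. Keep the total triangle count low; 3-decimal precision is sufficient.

v 2.763 -3.181 1.91
v 3.619 -3.439 1.621
v 3.357 -3.519 3.97
v 3.626 -2.866 1.713
v 3.303 -2.413 1.88
v 2.774 -2.253 2.059
v 2.241 -2.448 2.181
v 1.907 -2.923 2.2
v 1.9 -3.496 2.108
v 2.222 -3.95 1.94
v 2.751 -4.109 1.761
v 3.285 -3.914 1.639
v -0.63 -3.26 2.247
v -0.197 -3.144 2.946
v -0.83 -4.24 2.533
v -0.568 -3.04 3.045
v -0.952 -2.986 2.961
v -1.263 -2.994 2.713
v -1.429 -3.064 2.359
v -1.411 -3.179 1.979
v -1.215 -3.312 1.66
v -0.885 -3.434 1.476
v -0.496 -3.515 1.468
v -0.138 -3.539 1.639
v 0.107 -3.498 1.949
v 0.184 -3.403 2.327
v 0.074 -3.275 2.687
v 3.148 1.731 -2.987
v 1.97 2.306 -1.724
v 3.759 2.619 -2.821
v 2.581 3.194 -1.558
v 3.959 0.966 -1.882
v 2.781 1.541 -0.619
v 4.57 1.854 -1.716
v 3.392 2.429 -0.453
v -2.502 -1.072 -0.92
v -2.173 -1.405 -1.371
v -2.329 -2.641 -0.572
v -2.658 -2.308 -0.12
v -1.892 -1.244 -1.066
v -2.048 -2.48 -0.267
v -1.897 -1.002 -0.693
v -2.053 -2.238 0.106
v -2.184 -0.793 -0.426
v -2.34 -2.029 0.373
v -2.621 -0.715 -0.39
v -2.777 -1.951 0.409
v -3.001 -0.803 -0.602
v -3.157 -2.039 0.197
v -3.148 -1.018 -0.962
v -3.304 -2.254 -0.163
v -2.993 -1.258 -1.303
v -3.149 -2.494 -0.504
v -2.608 -1.411 -1.464
v -2.764 -2.647 -0.665
v -3.621 -0.992 -4.098
v -3.129 -0.716 -4.947
v -2.079 -1.908 -3.502
v -3.035 -0.353 -4.634
v -3.075 -0.137 -4.198
v -3.24 -0.117 -3.739
v -3.493 -0.297 -3.363
v -3.775 -0.637 -3.154
v -4.022 -1.058 -3.162
v -4.177 -1.464 -3.384
v -4.205 -1.762 -3.77
v -4.099 -1.884 -4.231
v -3.884 -1.801 -4.661
v -3.608 -1.533 -4.963
v -3.336 -1.142 -5.066
f 2 1 4
f 2 4 3
f 4 1 5
f 4 5 3
f 5 1 6
f 5 6 3
f 6 1 7
f 6 7 3
f 7 1 8
f 7 8 3
f 8 1 9
f 8 9 3
f 9 1 10
f 9 10 3
f 10 1 11
f 10 11 3
f 11 1 12
f 11 12 3
f 12 1 2
f 12 2 3
f 14 13 16
f 14 16 15
f 16 13 17
f 16 17 15
f 17 13 18
f 17 18 15
f 18 13 19
f 18 19 15
f 19 13 20
f 19 20 15
f 20 13 21
f 20 21 15
f 21 13 22
f 21 22 15
f 22 13 23
f 22 23 15
f 23 13 24
f 23 24 15
f 24 13 25
f 24 25 15
f 25 13 26
f 25 26 15
f 26 13 27
f 26 27 15
f 27 13 14
f 27 14 15
f 29 31 28
f 32 29 28
f 28 31 30
f 30 32 28
f 29 35 31
f 33 29 32
f 33 35 29
f 31 35 30
f 34 32 30
f 30 35 34
f 34 33 32
f 35 33 34
f 37 36 40
f 37 40 38
f 38 40 41
f 38 41 39
f 40 36 42
f 40 42 41
f 41 42 43
f 41 43 39
f 42 36 44
f 42 44 43
f 43 44 45
f 43 45 39
f 44 36 46
f 44 46 45
f 45 46 47
f 45 47 39
f 46 36 48
f 46 48 47
f 47 48 49
f 47 49 39
f 48 36 50
f 48 50 49
f 49 50 51
f 49 51 39
f 50 36 52
f 50 52 51
f 51 52 53
f 51 53 39
f 52 36 54
f 52 54 53
f 53 54 55
f 53 55 39
f 54 36 37
f 54 37 55
f 55 37 38
f 55 38 39
f 57 56 59
f 57 59 58
f 59 56 60
f 59 60 58
f 60 56 61
f 60 61 58
f 61 56 62
f 61 62 58
f 62 56 63
f 62 63 58
f 63 56 64
f 63 64 58
f 64 56 65
f 64 65 58
f 65 56 66
f 65 66 58
f 66 56 67
f 66 67 58
f 67 56 68
f 67 68 58
f 68 56 69
f 68 69 58
f 69 56 70
f 69 70 58
f 70 56 57
f 70 57 58



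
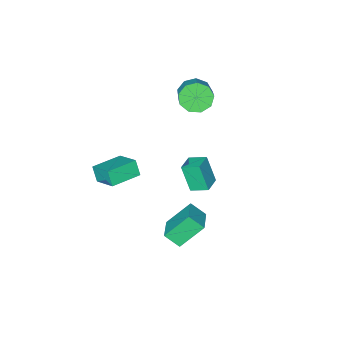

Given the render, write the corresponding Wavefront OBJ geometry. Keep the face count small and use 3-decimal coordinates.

v 2.999 0.397 -0.424
v 2.916 -0.095 0.455
v 3.04 1.826 0.38
v 2.958 1.334 1.258
v 4.782 0.286 -0.318
v 4.7 -0.206 0.56
v 4.824 1.715 0.485
v 4.741 1.223 1.364
v -3.524 -1.568 0.92
v -2.879 -1.426 0.156
v -2.151 -0.43 0.956
v -2.796 -0.572 1.72
v -3.412 -0.991 0.099
v -2.685 0.006 0.898
v -3.998 -0.826 0.426
v -3.271 0.171 1.226
v -4.362 -1.008 0.985
v -3.634 -0.012 1.784
v -4.333 -1.453 1.513
v -3.606 -0.456 2.312
v -3.926 -1.951 1.764
v -3.199 -0.955 2.563
v -3.331 -2.27 1.62
v -2.603 -1.274 2.419
v -2.825 -2.261 1.149
v -2.098 -1.265 1.948
v -2.647 -1.928 0.571
v -1.92 -0.931 1.37
v 1.441 3.383 -4.867
v 1.918 2.637 -4.148
v 0.205 3.962 -3.447
v 0.681 3.216 -2.728
v 2.479 4.484 -4.412
v 2.955 3.738 -3.693
v 1.242 5.063 -2.992
v 1.719 4.317 -2.273
v -0.902 3.434 -1.445
v -0.826 2.731 0.167
v 0.047 3.958 -1.262
v 0.124 3.256 0.35
v -0.344 2.564 -1.85
v -0.267 1.862 -0.238
v 0.606 3.089 -1.667
v 0.682 2.386 -0.055
f 2 4 1
f 5 2 1
f 1 4 3
f 3 5 1
f 2 8 4
f 6 2 5
f 6 8 2
f 4 8 3
f 7 5 3
f 3 8 7
f 7 6 5
f 8 6 7
f 10 9 13
f 10 13 11
f 11 13 14
f 11 14 12
f 13 9 15
f 13 15 14
f 14 15 16
f 14 16 12
f 15 9 17
f 15 17 16
f 16 17 18
f 16 18 12
f 17 9 19
f 17 19 18
f 18 19 20
f 18 20 12
f 19 9 21
f 19 21 20
f 20 21 22
f 20 22 12
f 21 9 23
f 21 23 22
f 22 23 24
f 22 24 12
f 23 9 25
f 23 25 24
f 24 25 26
f 24 26 12
f 25 9 27
f 25 27 26
f 26 27 28
f 26 28 12
f 27 9 10
f 27 10 28
f 28 10 11
f 28 11 12
f 30 32 29
f 33 30 29
f 29 32 31
f 31 33 29
f 30 36 32
f 34 30 33
f 34 36 30
f 32 36 31
f 35 33 31
f 31 36 35
f 35 34 33
f 36 34 35
f 38 40 37
f 41 38 37
f 37 40 39
f 39 41 37
f 38 44 40
f 42 38 41
f 42 44 38
f 40 44 39
f 43 41 39
f 39 44 43
f 43 42 41
f 44 42 43



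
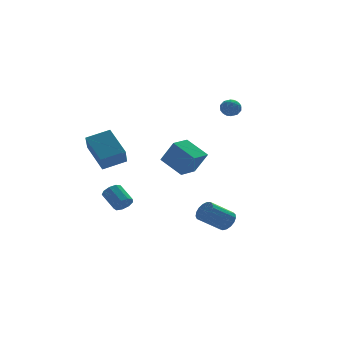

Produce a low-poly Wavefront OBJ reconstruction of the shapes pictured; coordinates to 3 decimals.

v -2.463 3.149 -3.841
v -2.022 3.492 -4.153
v -2.355 4.594 -3.411
v -2.797 4.251 -3.099
v -2.406 3.516 -4.362
v -2.739 4.619 -3.62
v -2.817 3.369 -4.327
v -3.15 4.471 -3.585
v -3.062 3.118 -4.065
v -3.395 4.221 -3.323
v -3.027 2.882 -3.698
v -3.36 3.985 -2.956
v -2.729 2.771 -3.398
v -3.062 3.873 -2.656
v -2.306 2.836 -3.305
v -2.639 3.939 -2.563
v -1.957 3.048 -3.463
v -2.29 4.15 -2.721
v -1.845 3.307 -3.798
v -2.178 4.409 -3.056
v 2.682 1.423 3.495
v 3.061 1.863 3.79
v 3.539 0.877 3.21
v 3.918 1.317 3.505
v 3.537 0.924 3.86
v 3.008 1.262 4.036
v 3.592 1.478 2.964
v 3.063 1.816 3.14
v 3.624 1.897 3.463
v 3.59 1.555 4.016
v 3.01 1.185 2.984
v 2.976 0.843 3.537
v 2.797 1.691 3.667
v 3.803 1.049 3.333
v 3.58 0.818 3.541
v 3.802 1.077 3.715
v 2.765 1.337 3.812
v 2.988 1.596 3.986
v 3.268 1.044 4.026
v 3.612 1.144 3.014
v 3.835 1.403 3.188
v 2.798 1.663 3.285
v 3.02 1.922 3.459
v 3.332 1.696 2.974
v 3.35 1.97 3.649
v 3.853 1.649 3.481
v 3.662 1.744 3.163
v 3.351 1.942 3.266
v 3.33 1.768 3.974
v 3.833 1.448 3.807
v 3.61 1.217 4.015
v 3.298 1.415 4.118
v 3.66 1.789 3.781
v 2.767 1.292 3.193
v 3.27 0.972 3.026
v 3.302 1.325 2.882
v 2.99 1.523 2.985
v 2.747 1.091 3.519
v 3.25 0.77 3.351
v 3.249 0.798 3.734
v 2.938 0.996 3.837
v 2.94 0.951 3.219
v 1.579 -2.345 -3.674
v 1.977 -2.556 -3.138
v 0.619 -2.606 -2.15
v 0.221 -2.395 -2.686
v 1.981 -2.222 -3.115
v 0.624 -2.272 -2.127
v 1.894 -1.916 -3.22
v 0.536 -1.966 -2.231
v 1.734 -1.708 -3.428
v 0.377 -1.758 -2.44
v 1.539 -1.647 -3.694
v 0.181 -1.696 -2.705
v 1.353 -1.745 -3.954
v -0.005 -1.794 -2.966
v 1.219 -1.981 -4.151
v -0.139 -2.03 -3.163
v 1.167 -2.3 -4.238
v -0.191 -2.349 -3.25
v 1.209 -2.63 -4.196
v -0.148 -2.679 -3.208
v 1.337 -2.894 -4.035
v -0.021 -2.944 -3.047
v 1.519 -3.033 -3.791
v 0.161 -3.082 -2.802
v 1.716 -3.014 -3.52
v 0.358 -3.064 -2.532
v 1.881 -2.842 -3.284
v 0.523 -2.892 -2.296
v -1.747 -4.014 0.813
v -2.463 -2.824 1.608
v -0.711 -3.322 0.71
v -1.427 -2.132 1.505
v -1.233 -4.588 2.135
v -1.949 -3.398 2.93
v -0.197 -3.896 2.032
v -0.913 -2.706 2.827
v -4.589 0.775 0.679
v -4.9 2.446 1.843
v -4.239 1.545 -0.334
v -4.55 3.216 0.83
v -3.17 0.724 1.13
v -3.481 2.395 2.294
v -2.82 1.494 0.117
v -3.131 3.165 1.281
f 2 1 5
f 2 5 3
f 3 5 6
f 3 6 4
f 5 1 7
f 5 7 6
f 6 7 8
f 6 8 4
f 7 1 9
f 7 9 8
f 8 9 10
f 8 10 4
f 9 1 11
f 9 11 10
f 10 11 12
f 10 12 4
f 11 1 13
f 11 13 12
f 12 13 14
f 12 14 4
f 13 1 15
f 13 15 14
f 14 15 16
f 14 16 4
f 15 1 17
f 15 17 16
f 16 17 18
f 16 18 4
f 17 1 19
f 17 19 18
f 18 19 20
f 18 20 4
f 19 1 2
f 19 2 20
f 20 2 3
f 20 3 4
f 21 58 37
f 58 32 61
f 37 61 26
f 58 61 37
f 21 37 33
f 37 26 38
f 33 38 22
f 37 38 33
f 21 33 42
f 33 22 43
f 42 43 28
f 33 43 42
f 21 42 54
f 42 28 57
f 54 57 31
f 42 57 54
f 21 54 58
f 54 31 62
f 58 62 32
f 54 62 58
f 22 38 49
f 38 26 52
f 49 52 30
f 38 52 49
f 26 61 39
f 61 32 60
f 39 60 25
f 61 60 39
f 32 62 59
f 62 31 55
f 59 55 23
f 62 55 59
f 31 57 56
f 57 28 44
f 56 44 27
f 57 44 56
f 28 43 48
f 43 22 45
f 48 45 29
f 43 45 48
f 24 50 36
f 50 30 51
f 36 51 25
f 50 51 36
f 24 36 34
f 36 25 35
f 34 35 23
f 36 35 34
f 24 34 41
f 34 23 40
f 41 40 27
f 34 40 41
f 24 41 46
f 41 27 47
f 46 47 29
f 41 47 46
f 24 46 50
f 46 29 53
f 50 53 30
f 46 53 50
f 25 51 39
f 51 30 52
f 39 52 26
f 51 52 39
f 23 35 59
f 35 25 60
f 59 60 32
f 35 60 59
f 27 40 56
f 40 23 55
f 56 55 31
f 40 55 56
f 29 47 48
f 47 27 44
f 48 44 28
f 47 44 48
f 30 53 49
f 53 29 45
f 49 45 22
f 53 45 49
f 64 63 67
f 64 67 65
f 65 67 68
f 65 68 66
f 67 63 69
f 67 69 68
f 68 69 70
f 68 70 66
f 69 63 71
f 69 71 70
f 70 71 72
f 70 72 66
f 71 63 73
f 71 73 72
f 72 73 74
f 72 74 66
f 73 63 75
f 73 75 74
f 74 75 76
f 74 76 66
f 75 63 77
f 75 77 76
f 76 77 78
f 76 78 66
f 77 63 79
f 77 79 78
f 78 79 80
f 78 80 66
f 79 63 81
f 79 81 80
f 80 81 82
f 80 82 66
f 81 63 83
f 81 83 82
f 82 83 84
f 82 84 66
f 83 63 85
f 83 85 84
f 84 85 86
f 84 86 66
f 85 63 87
f 85 87 86
f 86 87 88
f 86 88 66
f 87 63 89
f 87 89 88
f 88 89 90
f 88 90 66
f 89 63 64
f 89 64 90
f 90 64 65
f 90 65 66
f 92 94 91
f 95 92 91
f 91 94 93
f 93 95 91
f 92 98 94
f 96 92 95
f 96 98 92
f 94 98 93
f 97 95 93
f 93 98 97
f 97 96 95
f 98 96 97
f 100 102 99
f 103 100 99
f 99 102 101
f 101 103 99
f 100 106 102
f 104 100 103
f 104 106 100
f 102 106 101
f 105 103 101
f 101 106 105
f 105 104 103
f 106 104 105



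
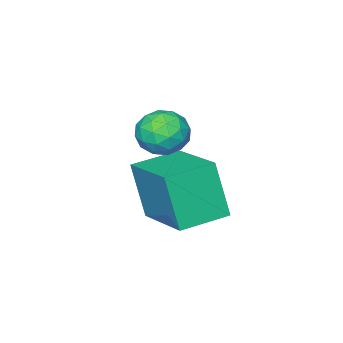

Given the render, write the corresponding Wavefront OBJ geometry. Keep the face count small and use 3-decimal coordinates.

v -3.75 0.966 -3.885
v -3.733 0.409 -2.131
v -3.111 2.945 -3.263
v -3.094 2.388 -1.509
v -2.326 0.552 -4.031
v -2.309 -0.005 -2.277
v -1.687 2.531 -3.409
v -1.67 1.974 -1.655
v -1.727 1.457 0.223
v -1.494 1.07 -0.41
v -2.786 1.79 -0.37
v -2.553 1.403 -1.003
v -2.75 1.013 -0.359
v -2.095 0.807 0.007
v -2.185 2.053 -0.787
v -1.53 1.847 -0.421
v -1.777 1.438 -1.035
v -2.126 0.795 -0.77
v -2.154 2.065 -0.01
v -2.503 1.422 0.255
v -1.517 1.235 -0.041
v -2.763 1.625 -0.739
v -2.879 1.396 -0.36
v -2.742 1.169 -0.732
v -1.871 1.08 0.204
v -1.734 0.852 -0.168
v -2.473 0.819 -0.139
v -2.546 2.008 -0.612
v -2.409 1.78 -0.984
v -1.538 1.691 -0.048
v -1.401 1.464 -0.42
v -1.807 2.041 -0.641
v -1.547 1.223 -0.781
v -2.169 1.419 -1.129
v -1.953 1.801 -1.002
v -1.568 1.68 -0.787
v -1.752 0.845 -0.625
v -2.375 1.041 -0.974
v -2.491 0.812 -0.596
v -2.106 0.691 -0.38
v -1.918 1.062 -0.992
v -1.905 1.819 0.194
v -2.528 2.015 -0.155
v -2.174 2.169 -0.4
v -1.789 2.048 -0.184
v -2.111 1.441 0.349
v -2.733 1.637 0.001
v -2.712 1.18 0.007
v -2.327 1.059 0.222
v -2.362 1.798 0.212
f 2 4 1
f 5 2 1
f 1 4 3
f 3 5 1
f 2 8 4
f 6 2 5
f 6 8 2
f 4 8 3
f 7 5 3
f 3 8 7
f 7 6 5
f 8 6 7
f 9 46 25
f 46 20 49
f 25 49 14
f 46 49 25
f 9 25 21
f 25 14 26
f 21 26 10
f 25 26 21
f 9 21 30
f 21 10 31
f 30 31 16
f 21 31 30
f 9 30 42
f 30 16 45
f 42 45 19
f 30 45 42
f 9 42 46
f 42 19 50
f 46 50 20
f 42 50 46
f 10 26 37
f 26 14 40
f 37 40 18
f 26 40 37
f 14 49 27
f 49 20 48
f 27 48 13
f 49 48 27
f 20 50 47
f 50 19 43
f 47 43 11
f 50 43 47
f 19 45 44
f 45 16 32
f 44 32 15
f 45 32 44
f 16 31 36
f 31 10 33
f 36 33 17
f 31 33 36
f 12 38 24
f 38 18 39
f 24 39 13
f 38 39 24
f 12 24 22
f 24 13 23
f 22 23 11
f 24 23 22
f 12 22 29
f 22 11 28
f 29 28 15
f 22 28 29
f 12 29 34
f 29 15 35
f 34 35 17
f 29 35 34
f 12 34 38
f 34 17 41
f 38 41 18
f 34 41 38
f 13 39 27
f 39 18 40
f 27 40 14
f 39 40 27
f 11 23 47
f 23 13 48
f 47 48 20
f 23 48 47
f 15 28 44
f 28 11 43
f 44 43 19
f 28 43 44
f 17 35 36
f 35 15 32
f 36 32 16
f 35 32 36
f 18 41 37
f 41 17 33
f 37 33 10
f 41 33 37



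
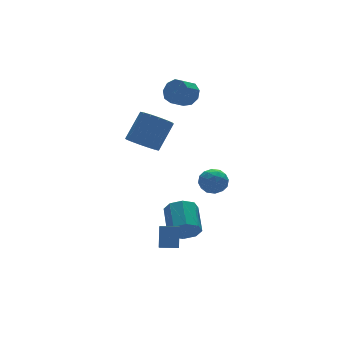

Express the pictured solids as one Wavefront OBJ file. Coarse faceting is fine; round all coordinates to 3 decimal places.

v 1.77 -2.096 -0.27
v 2.373 -2.37 0.232
v 0.847 -2.63 0.548
v 1.45 -2.904 1.05
v 1.298 -2.09 0.989
v 1.869 -1.76 0.484
v 1.351 -3.24 0.296
v 1.922 -2.91 -0.209
v 2.114 -3.077 0.582
v 2.081 -2.366 1.01
v 1.139 -2.634 -0.23
v 1.106 -1.923 0.198
v 2.153 -2.186 -0.091
v 1.067 -2.814 0.871
v 0.978 -2.335 0.835
v 1.333 -2.497 1.13
v 1.856 -1.827 0.057
v 2.211 -1.988 0.352
v 1.579 -1.824 0.797
v 1.009 -3.012 0.428
v 1.364 -3.173 0.723
v 1.887 -2.503 -0.35
v 2.242 -2.665 -0.055
v 1.641 -3.176 -0.017
v 2.355 -2.763 0.41
v 1.812 -3.077 0.89
v 1.754 -3.275 0.448
v 2.089 -3.081 0.151
v 2.336 -2.345 0.661
v 1.793 -2.659 1.142
v 1.704 -2.18 1.106
v 2.039 -1.986 0.809
v 2.183 -2.761 0.867
v 1.427 -2.341 -0.362
v 0.884 -2.655 0.119
v 1.181 -3.014 -0.029
v 1.516 -2.82 -0.326
v 1.408 -1.923 -0.11
v 0.865 -2.237 0.37
v 1.131 -1.919 0.629
v 1.466 -1.725 0.332
v 1.037 -2.239 -0.087
v 3.429 3.224 3.623
v 3.697 3.684 4.246
v 2.799 3.456 4.801
v 2.531 2.996 4.177
v 3.398 3.999 3.891
v 2.5 3.77 4.446
v 3.113 3.95 3.41
v 2.215 3.722 3.965
v 2.976 3.563 3.029
v 2.078 3.334 3.584
v 3.051 3.017 2.925
v 2.153 2.788 3.48
v 3.303 2.568 3.148
v 2.405 2.339 3.703
v 3.614 2.426 3.593
v 2.716 2.197 4.148
v 3.838 2.658 4.052
v 2.941 2.429 4.606
v 3.871 3.155 4.31
v 2.973 2.926 4.864
v -2.414 -3.978 -2.392
v -2.022 -3.348 -1.324
v -1.807 -2.944 -3.224
v -1.416 -2.314 -2.157
v -1.564 -4.486 -2.403
v -1.173 -3.856 -1.336
v -0.958 -3.452 -3.236
v -0.566 -2.822 -2.168
v 0.022 -2.352 -2.956
v 0.7 -2.327 -3.546
v 1.317 -0.882 -2.775
v 0.638 -0.908 -2.184
v 0.149 -1.976 -3.763
v 0.765 -0.531 -2.992
v -0.477 -1.845 -3.507
v 0.139 -0.4 -2.736
v -0.811 -2.012 -2.928
v -0.194 -0.567 -2.156
v -0.657 -2.378 -2.365
v -0.04 -0.933 -1.594
v -0.105 -2.729 -2.148
v 0.511 -1.284 -1.377
v 0.521 -2.86 -2.404
v 1.137 -1.415 -1.633
v 0.854 -2.693 -2.984
v 1.471 -1.248 -2.212
v -1.026 0.178 2.507
v -0.427 0.591 1.911
v 0.705 1.034 3.358
v 0.106 0.622 3.953
v -0.735 0.943 2.044
v 0.397 1.387 3.491
v -1.121 1.091 2.301
v 0.011 1.534 3.748
v -1.482 0.994 2.613
v -0.349 1.437 4.06
v -1.72 0.678 2.897
v -0.588 1.122 4.343
v -1.773 0.229 3.076
v -0.64 0.672 4.522
v -1.625 -0.234 3.102
v -0.493 0.209 4.549
v -1.317 -0.587 2.969
v -0.185 -0.143 4.416
v -0.931 -0.734 2.712
v 0.201 -0.291 4.159
v -0.571 -0.637 2.4
v 0.562 -0.194 3.847
v -0.332 -0.322 2.117
v 0.8 0.122 3.563
v -0.28 0.128 1.938
v 0.853 0.571 3.384
f 1 38 17
f 38 12 41
f 17 41 6
f 38 41 17
f 1 17 13
f 17 6 18
f 13 18 2
f 17 18 13
f 1 13 22
f 13 2 23
f 22 23 8
f 13 23 22
f 1 22 34
f 22 8 37
f 34 37 11
f 22 37 34
f 1 34 38
f 34 11 42
f 38 42 12
f 34 42 38
f 2 18 29
f 18 6 32
f 29 32 10
f 18 32 29
f 6 41 19
f 41 12 40
f 19 40 5
f 41 40 19
f 12 42 39
f 42 11 35
f 39 35 3
f 42 35 39
f 11 37 36
f 37 8 24
f 36 24 7
f 37 24 36
f 8 23 28
f 23 2 25
f 28 25 9
f 23 25 28
f 4 30 16
f 30 10 31
f 16 31 5
f 30 31 16
f 4 16 14
f 16 5 15
f 14 15 3
f 16 15 14
f 4 14 21
f 14 3 20
f 21 20 7
f 14 20 21
f 4 21 26
f 21 7 27
f 26 27 9
f 21 27 26
f 4 26 30
f 26 9 33
f 30 33 10
f 26 33 30
f 5 31 19
f 31 10 32
f 19 32 6
f 31 32 19
f 3 15 39
f 15 5 40
f 39 40 12
f 15 40 39
f 7 20 36
f 20 3 35
f 36 35 11
f 20 35 36
f 9 27 28
f 27 7 24
f 28 24 8
f 27 24 28
f 10 33 29
f 33 9 25
f 29 25 2
f 33 25 29
f 44 43 47
f 44 47 45
f 45 47 48
f 45 48 46
f 47 43 49
f 47 49 48
f 48 49 50
f 48 50 46
f 49 43 51
f 49 51 50
f 50 51 52
f 50 52 46
f 51 43 53
f 51 53 52
f 52 53 54
f 52 54 46
f 53 43 55
f 53 55 54
f 54 55 56
f 54 56 46
f 55 43 57
f 55 57 56
f 56 57 58
f 56 58 46
f 57 43 59
f 57 59 58
f 58 59 60
f 58 60 46
f 59 43 61
f 59 61 60
f 60 61 62
f 60 62 46
f 61 43 44
f 61 44 62
f 62 44 45
f 62 45 46
f 64 66 63
f 67 64 63
f 63 66 65
f 65 67 63
f 64 70 66
f 68 64 67
f 68 70 64
f 66 70 65
f 69 67 65
f 65 70 69
f 69 68 67
f 70 68 69
f 72 71 75
f 72 75 73
f 73 75 76
f 73 76 74
f 75 71 77
f 75 77 76
f 76 77 78
f 76 78 74
f 77 71 79
f 77 79 78
f 78 79 80
f 78 80 74
f 79 71 81
f 79 81 80
f 80 81 82
f 80 82 74
f 81 71 83
f 81 83 82
f 82 83 84
f 82 84 74
f 83 71 85
f 83 85 84
f 84 85 86
f 84 86 74
f 85 71 87
f 85 87 86
f 86 87 88
f 86 88 74
f 87 71 72
f 87 72 88
f 88 72 73
f 88 73 74
f 90 89 93
f 90 93 91
f 91 93 94
f 91 94 92
f 93 89 95
f 93 95 94
f 94 95 96
f 94 96 92
f 95 89 97
f 95 97 96
f 96 97 98
f 96 98 92
f 97 89 99
f 97 99 98
f 98 99 100
f 98 100 92
f 99 89 101
f 99 101 100
f 100 101 102
f 100 102 92
f 101 89 103
f 101 103 102
f 102 103 104
f 102 104 92
f 103 89 105
f 103 105 104
f 104 105 106
f 104 106 92
f 105 89 107
f 105 107 106
f 106 107 108
f 106 108 92
f 107 89 109
f 107 109 108
f 108 109 110
f 108 110 92
f 109 89 111
f 109 111 110
f 110 111 112
f 110 112 92
f 111 89 113
f 111 113 112
f 112 113 114
f 112 114 92
f 113 89 90
f 113 90 114
f 114 90 91
f 114 91 92



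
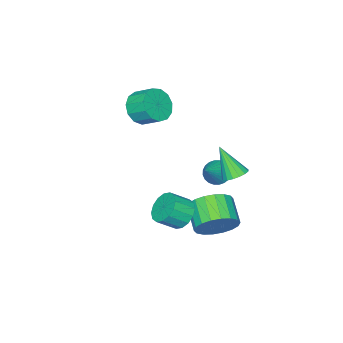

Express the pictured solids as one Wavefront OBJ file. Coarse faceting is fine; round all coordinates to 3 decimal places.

v -0.077 3.345 -0.637
v 0.482 3.796 -0.94
v 1.177 3.347 -0.326
v 0.617 2.895 -0.023
v 0.339 4.004 -0.625
v 1.033 3.555 -0.011
v 0.084 4.036 -0.313
v 0.779 3.587 0.3
v -0.214 3.882 -0.088
v 0.481 3.433 0.525
v -0.475 3.584 -0.01
v 0.219 3.135 0.603
v -0.63 3.222 -0.1
v 0.065 2.773 0.513
v -0.637 2.893 -0.334
v 0.058 2.444 0.28
v -0.493 2.685 -0.649
v 0.201 2.236 -0.035
v -0.239 2.653 -0.96
v 0.456 2.204 -0.347
v 0.059 2.807 -1.185
v 0.754 2.358 -0.572
v 0.321 3.105 -1.263
v 1.015 2.656 -0.65
v 0.475 3.467 -1.173
v 1.17 3.018 -0.56
v -3.184 2.564 -0.167
v -2.768 2.463 -0.643
v -2.016 2.876 0.787
v -2.812 2.707 -0.668
v -2.913 2.93 -0.618
v -3.056 3.096 -0.498
v -3.217 3.182 -0.328
v -3.374 3.174 -0.134
v -3.502 3.073 0.055
v -3.581 2.894 0.211
v -3.6 2.665 0.309
v -3.555 2.421 0.334
v -3.454 2.198 0.283
v -3.312 2.031 0.164
v -3.15 1.945 -0.006
v -2.994 1.954 -0.2
v -2.866 2.055 -0.39
v -2.787 2.234 -0.545
v -1.819 -0.511 3.231
v -1.5 -0.9 3.941
v -1.623 -0.018 4.479
v -1.941 0.371 3.769
v -1.117 -0.704 3.707
v -1.239 0.178 4.245
v -0.956 -0.447 3.322
v -1.078 0.435 3.86
v -1.069 -0.21 2.908
v -1.192 0.672 3.446
v -1.421 -0.069 2.597
v -1.543 0.813 3.134
v -1.898 -0.068 2.487
v -2.021 0.814 3.024
v -2.351 -0.208 2.613
v -2.473 0.674 3.151
v -2.634 -0.444 2.936
v -2.757 0.438 3.473
v -2.659 -0.701 3.352
v -2.781 0.181 3.89
v -2.417 -0.898 3.73
v -2.539 -0.016 4.268
v -1.985 -0.972 3.95
v -2.107 -0.09 4.488
v -1.168 4.277 -1.604
v -0.681 3.588 -2.103
v -1.364 2.635 -1.455
v -1.852 3.323 -0.956
v -0.431 3.648 -1.751
v -1.114 2.695 -1.103
v -0.327 3.833 -1.37
v -1.01 2.88 -0.721
v -0.389 4.105 -1.035
v -1.073 3.152 -0.387
v -0.606 4.412 -0.813
v -1.289 3.458 -0.165
v -0.934 4.691 -0.748
v -1.618 3.738 -0.099
v -1.309 4.889 -0.852
v -1.992 3.936 -0.204
v -1.656 4.965 -1.105
v -2.339 4.012 -0.457
v -1.906 4.905 -1.457
v -2.589 3.952 -0.809
v -2.01 4.72 -1.839
v -2.693 3.767 -1.19
v -1.947 4.448 -2.173
v -2.631 3.495 -1.525
v -1.731 4.142 -2.395
v -2.414 3.188 -1.747
v -1.402 3.862 -2.461
v -2.086 2.909 -1.812
v -1.028 3.664 -2.356
v -1.711 2.711 -1.708
v -2.256 4.315 1.056
v -1.969 4.765 1.329
v -2.224 3.465 2.424
v -2.246 4.824 1.373
v -2.526 4.767 1.344
v -2.744 4.606 1.249
v -2.851 4.378 1.11
v -2.821 4.136 0.959
v -2.662 3.935 0.83
v -2.41 3.82 0.753
v -2.123 3.819 0.745
v -1.866 3.932 0.809
v -1.699 4.132 0.929
v -1.66 4.374 1.079
v -1.757 4.602 1.223
f 2 1 5
f 2 5 3
f 3 5 6
f 3 6 4
f 5 1 7
f 5 7 6
f 6 7 8
f 6 8 4
f 7 1 9
f 7 9 8
f 8 9 10
f 8 10 4
f 9 1 11
f 9 11 10
f 10 11 12
f 10 12 4
f 11 1 13
f 11 13 12
f 12 13 14
f 12 14 4
f 13 1 15
f 13 15 14
f 14 15 16
f 14 16 4
f 15 1 17
f 15 17 16
f 16 17 18
f 16 18 4
f 17 1 19
f 17 19 18
f 18 19 20
f 18 20 4
f 19 1 21
f 19 21 20
f 20 21 22
f 20 22 4
f 21 1 23
f 21 23 22
f 22 23 24
f 22 24 4
f 23 1 25
f 23 25 24
f 24 25 26
f 24 26 4
f 25 1 2
f 25 2 26
f 26 2 3
f 26 3 4
f 28 27 30
f 28 30 29
f 30 27 31
f 30 31 29
f 31 27 32
f 31 32 29
f 32 27 33
f 32 33 29
f 33 27 34
f 33 34 29
f 34 27 35
f 34 35 29
f 35 27 36
f 35 36 29
f 36 27 37
f 36 37 29
f 37 27 38
f 37 38 29
f 38 27 39
f 38 39 29
f 39 27 40
f 39 40 29
f 40 27 41
f 40 41 29
f 41 27 42
f 41 42 29
f 42 27 43
f 42 43 29
f 43 27 44
f 43 44 29
f 44 27 28
f 44 28 29
f 46 45 49
f 46 49 47
f 47 49 50
f 47 50 48
f 49 45 51
f 49 51 50
f 50 51 52
f 50 52 48
f 51 45 53
f 51 53 52
f 52 53 54
f 52 54 48
f 53 45 55
f 53 55 54
f 54 55 56
f 54 56 48
f 55 45 57
f 55 57 56
f 56 57 58
f 56 58 48
f 57 45 59
f 57 59 58
f 58 59 60
f 58 60 48
f 59 45 61
f 59 61 60
f 60 61 62
f 60 62 48
f 61 45 63
f 61 63 62
f 62 63 64
f 62 64 48
f 63 45 65
f 63 65 64
f 64 65 66
f 64 66 48
f 65 45 67
f 65 67 66
f 66 67 68
f 66 68 48
f 67 45 46
f 67 46 68
f 68 46 47
f 68 47 48
f 70 69 73
f 70 73 71
f 71 73 74
f 71 74 72
f 73 69 75
f 73 75 74
f 74 75 76
f 74 76 72
f 75 69 77
f 75 77 76
f 76 77 78
f 76 78 72
f 77 69 79
f 77 79 78
f 78 79 80
f 78 80 72
f 79 69 81
f 79 81 80
f 80 81 82
f 80 82 72
f 81 69 83
f 81 83 82
f 82 83 84
f 82 84 72
f 83 69 85
f 83 85 84
f 84 85 86
f 84 86 72
f 85 69 87
f 85 87 86
f 86 87 88
f 86 88 72
f 87 69 89
f 87 89 88
f 88 89 90
f 88 90 72
f 89 69 91
f 89 91 90
f 90 91 92
f 90 92 72
f 91 69 93
f 91 93 92
f 92 93 94
f 92 94 72
f 93 69 95
f 93 95 94
f 94 95 96
f 94 96 72
f 95 69 97
f 95 97 96
f 96 97 98
f 96 98 72
f 97 69 70
f 97 70 98
f 98 70 71
f 98 71 72
f 100 99 102
f 100 102 101
f 102 99 103
f 102 103 101
f 103 99 104
f 103 104 101
f 104 99 105
f 104 105 101
f 105 99 106
f 105 106 101
f 106 99 107
f 106 107 101
f 107 99 108
f 107 108 101
f 108 99 109
f 108 109 101
f 109 99 110
f 109 110 101
f 110 99 111
f 110 111 101
f 111 99 112
f 111 112 101
f 112 99 113
f 112 113 101
f 113 99 100
f 113 100 101

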